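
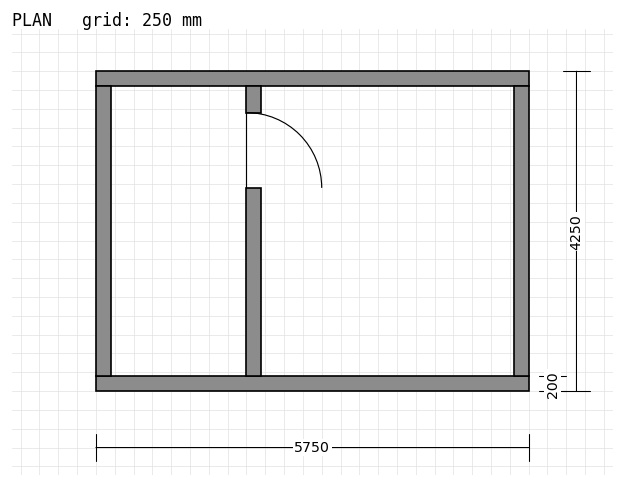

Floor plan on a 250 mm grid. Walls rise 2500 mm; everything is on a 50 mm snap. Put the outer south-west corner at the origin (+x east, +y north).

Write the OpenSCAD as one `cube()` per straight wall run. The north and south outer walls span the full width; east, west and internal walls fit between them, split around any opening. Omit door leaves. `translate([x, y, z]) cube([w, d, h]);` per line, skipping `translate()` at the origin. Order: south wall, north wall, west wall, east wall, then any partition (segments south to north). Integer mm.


cube([5750, 200, 2500]);
translate([0, 4050, 0]) cube([5750, 200, 2500]);
translate([0, 200, 0]) cube([200, 3850, 2500]);
translate([5550, 200, 0]) cube([200, 3850, 2500]);
translate([2000, 200, 0]) cube([200, 2500, 2500]);
translate([2000, 3700, 0]) cube([200, 350, 2500]);


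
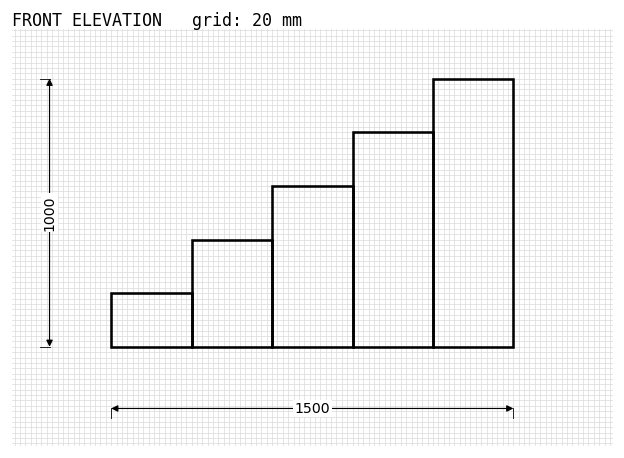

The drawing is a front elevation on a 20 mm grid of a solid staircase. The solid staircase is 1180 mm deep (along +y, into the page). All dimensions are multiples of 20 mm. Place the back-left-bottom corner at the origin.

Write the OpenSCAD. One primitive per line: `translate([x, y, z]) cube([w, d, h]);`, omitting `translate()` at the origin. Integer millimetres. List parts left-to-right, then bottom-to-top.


cube([300, 1180, 200]);
translate([300, 0, 0]) cube([300, 1180, 400]);
translate([600, 0, 0]) cube([300, 1180, 600]);
translate([900, 0, 0]) cube([300, 1180, 800]);
translate([1200, 0, 0]) cube([300, 1180, 1000]);


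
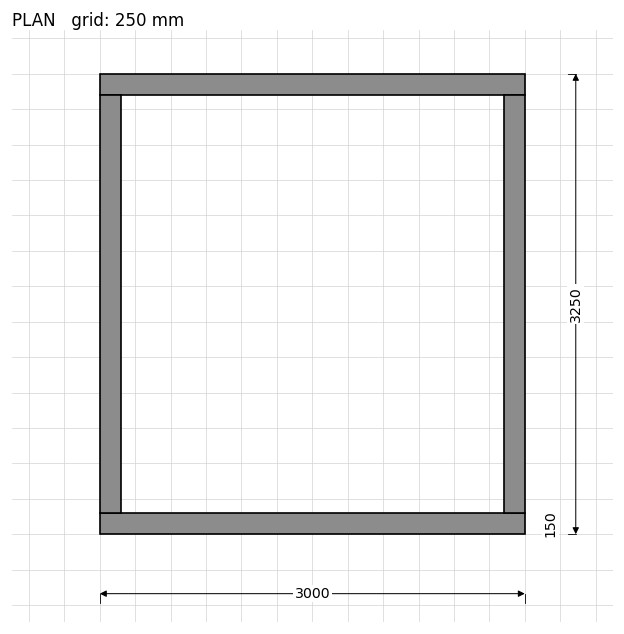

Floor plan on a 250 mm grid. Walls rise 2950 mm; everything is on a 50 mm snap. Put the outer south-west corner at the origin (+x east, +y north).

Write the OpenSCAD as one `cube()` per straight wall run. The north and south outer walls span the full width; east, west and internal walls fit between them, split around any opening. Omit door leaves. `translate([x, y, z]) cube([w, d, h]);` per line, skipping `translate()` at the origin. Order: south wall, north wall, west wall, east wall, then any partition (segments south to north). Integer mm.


cube([3000, 150, 2950]);
translate([0, 3100, 0]) cube([3000, 150, 2950]);
translate([0, 150, 0]) cube([150, 2950, 2950]);
translate([2850, 150, 0]) cube([150, 2950, 2950]);


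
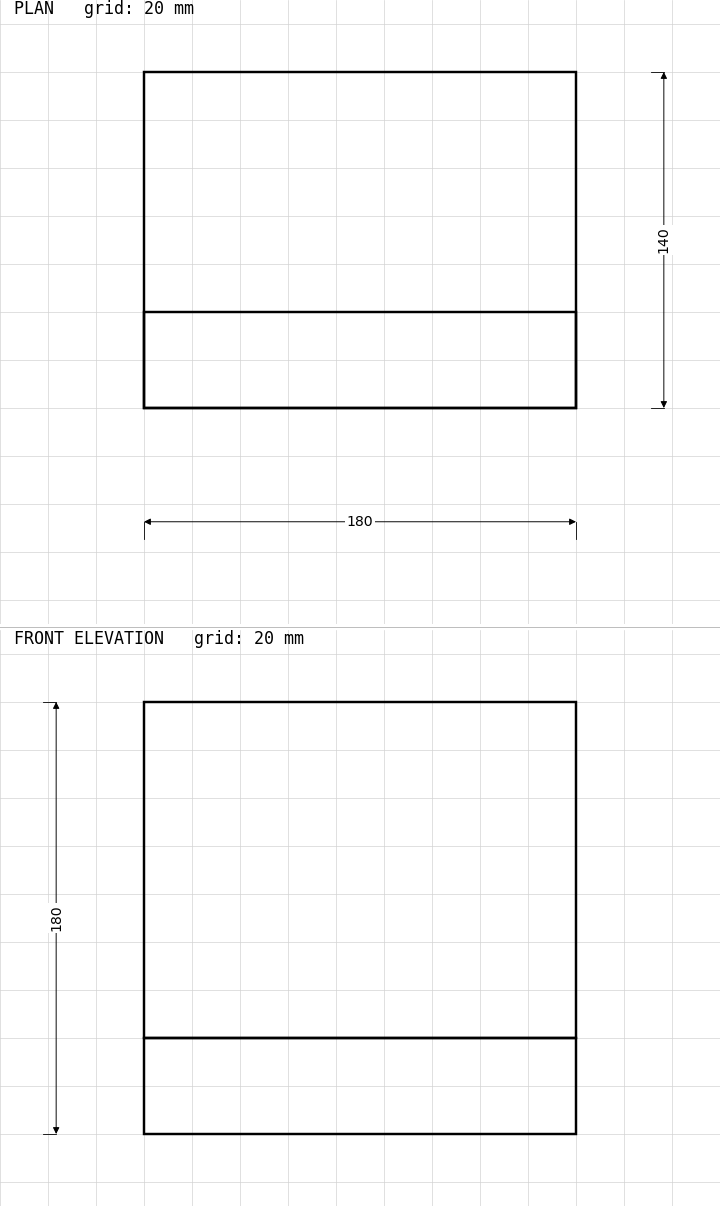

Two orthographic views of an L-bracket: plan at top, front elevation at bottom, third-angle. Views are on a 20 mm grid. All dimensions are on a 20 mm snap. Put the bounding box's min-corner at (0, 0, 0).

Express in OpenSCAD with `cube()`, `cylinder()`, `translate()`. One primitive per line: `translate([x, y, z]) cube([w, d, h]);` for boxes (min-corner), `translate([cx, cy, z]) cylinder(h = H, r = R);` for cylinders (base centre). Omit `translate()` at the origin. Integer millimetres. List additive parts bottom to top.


cube([180, 140, 40]);
translate([0, 0, 40]) cube([180, 40, 140]);


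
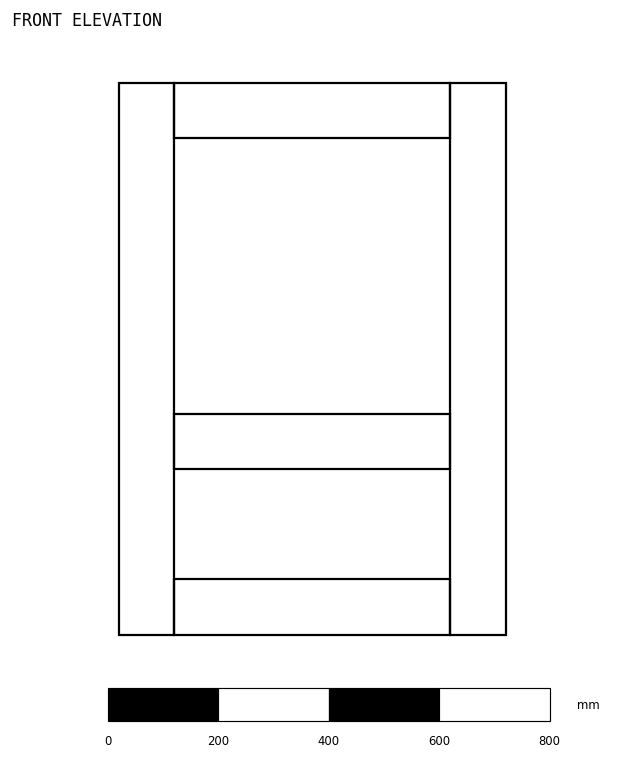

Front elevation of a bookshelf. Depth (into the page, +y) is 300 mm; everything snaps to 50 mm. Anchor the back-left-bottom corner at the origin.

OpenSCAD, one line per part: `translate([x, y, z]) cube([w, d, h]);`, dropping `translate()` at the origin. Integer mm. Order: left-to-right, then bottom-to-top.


cube([100, 300, 1000]);
translate([100, 0, 0]) cube([500, 300, 100]);
translate([100, 0, 300]) cube([500, 300, 100]);
translate([100, 0, 900]) cube([500, 300, 100]);
translate([600, 0, 0]) cube([100, 300, 1000]);


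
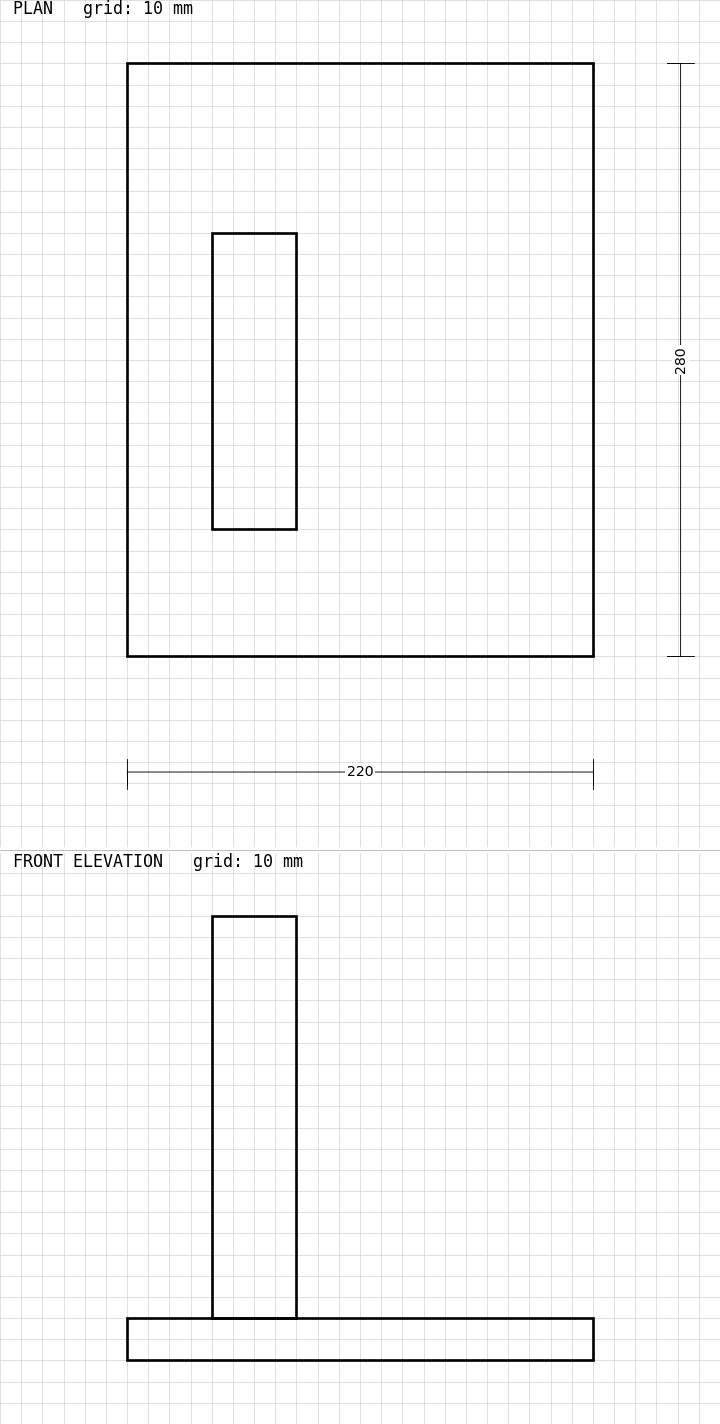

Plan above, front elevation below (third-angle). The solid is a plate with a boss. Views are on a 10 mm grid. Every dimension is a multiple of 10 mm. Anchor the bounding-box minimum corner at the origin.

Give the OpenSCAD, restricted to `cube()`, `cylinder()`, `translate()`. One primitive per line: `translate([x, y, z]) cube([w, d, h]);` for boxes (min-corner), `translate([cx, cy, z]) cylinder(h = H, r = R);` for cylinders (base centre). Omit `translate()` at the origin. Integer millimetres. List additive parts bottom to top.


cube([220, 280, 20]);
translate([40, 60, 20]) cube([40, 140, 190]);


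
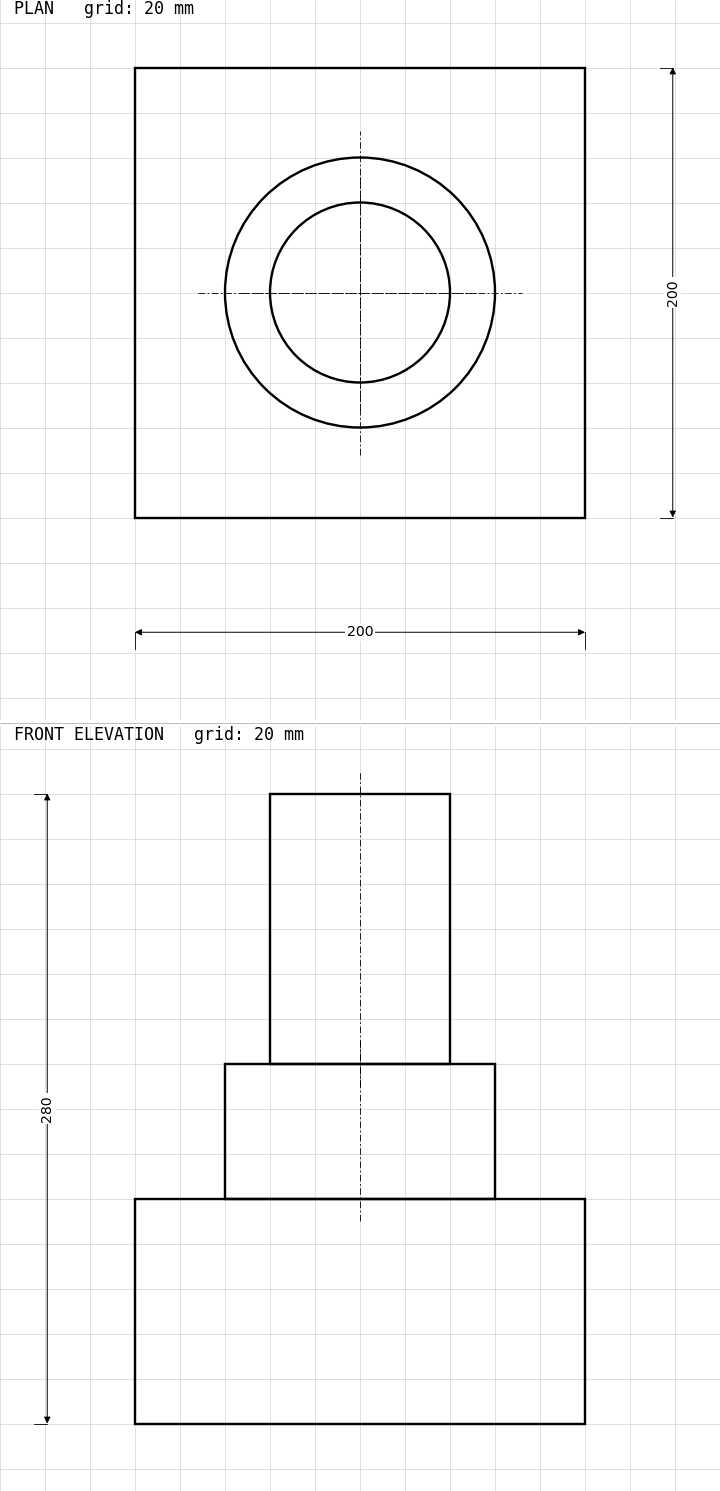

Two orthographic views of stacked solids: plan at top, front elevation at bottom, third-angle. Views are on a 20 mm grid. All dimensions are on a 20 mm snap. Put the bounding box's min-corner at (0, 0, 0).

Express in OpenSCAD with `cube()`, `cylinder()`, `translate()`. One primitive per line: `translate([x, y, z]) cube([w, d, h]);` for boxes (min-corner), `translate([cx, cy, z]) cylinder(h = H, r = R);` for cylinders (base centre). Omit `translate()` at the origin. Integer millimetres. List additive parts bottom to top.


cube([200, 200, 100]);
translate([100, 100, 100]) cylinder(h = 60, r = 60);
translate([100, 100, 160]) cylinder(h = 120, r = 40);


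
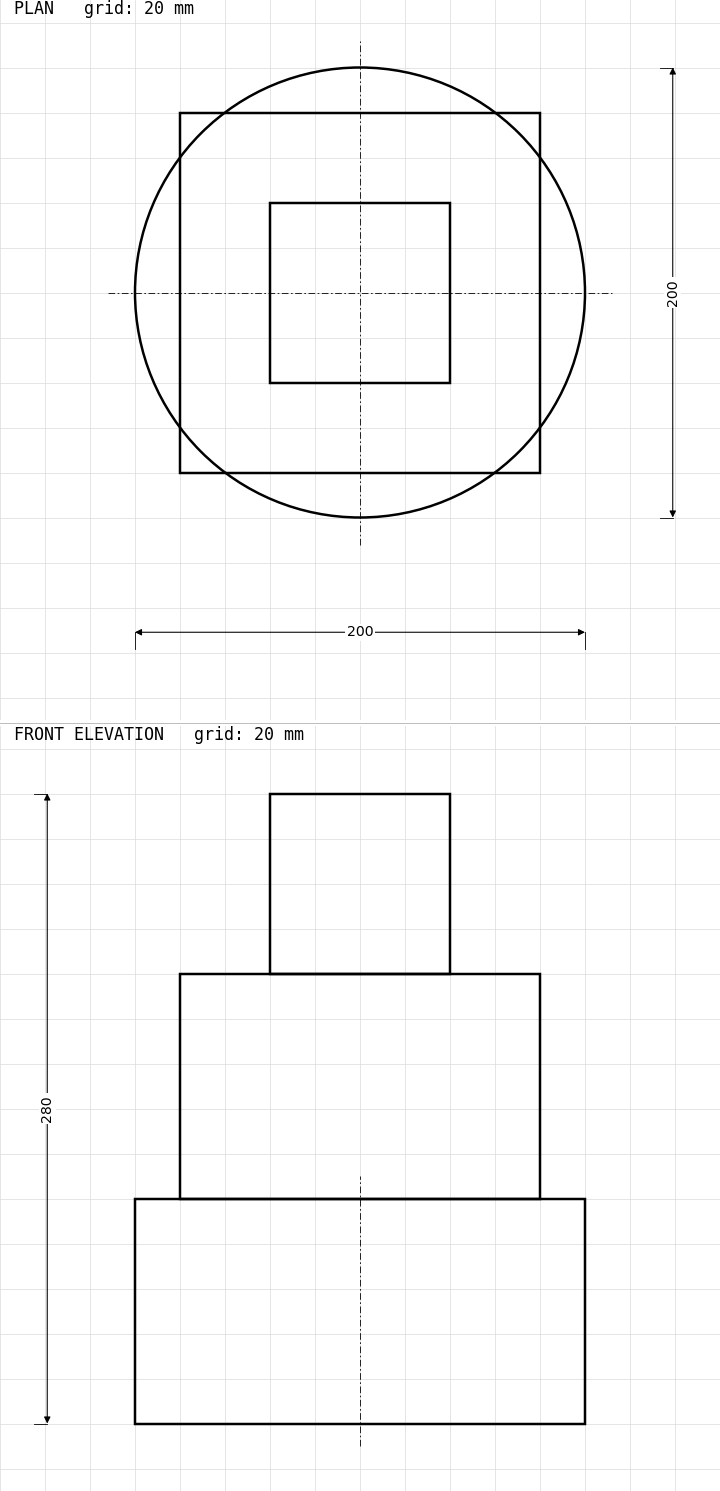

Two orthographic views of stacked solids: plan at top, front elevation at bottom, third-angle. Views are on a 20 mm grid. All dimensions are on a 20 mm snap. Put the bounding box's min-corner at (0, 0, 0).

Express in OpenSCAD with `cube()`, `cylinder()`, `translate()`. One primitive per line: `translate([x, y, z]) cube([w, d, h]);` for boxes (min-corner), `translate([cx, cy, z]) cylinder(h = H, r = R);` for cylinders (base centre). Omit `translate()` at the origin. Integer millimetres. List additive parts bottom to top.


translate([100, 100, 0]) cylinder(h = 100, r = 100);
translate([20, 20, 100]) cube([160, 160, 100]);
translate([60, 60, 200]) cube([80, 80, 80]);


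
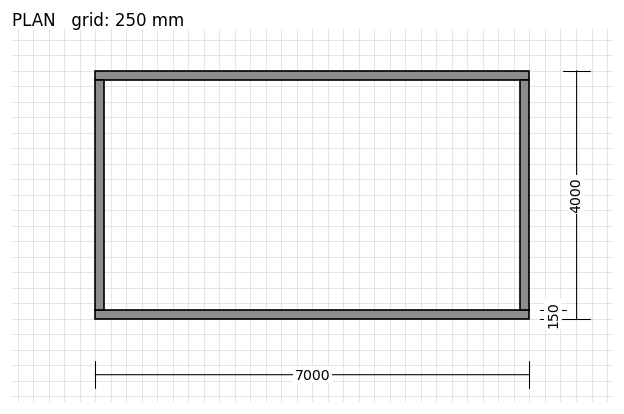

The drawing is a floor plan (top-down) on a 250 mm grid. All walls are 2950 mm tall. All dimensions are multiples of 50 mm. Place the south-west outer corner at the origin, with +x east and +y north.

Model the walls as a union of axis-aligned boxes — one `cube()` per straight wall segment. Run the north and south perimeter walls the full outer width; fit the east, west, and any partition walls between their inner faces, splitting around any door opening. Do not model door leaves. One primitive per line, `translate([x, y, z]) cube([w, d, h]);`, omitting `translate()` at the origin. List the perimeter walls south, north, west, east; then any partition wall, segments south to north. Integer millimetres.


cube([7000, 150, 2950]);
translate([0, 3850, 0]) cube([7000, 150, 2950]);
translate([0, 150, 0]) cube([150, 3700, 2950]);
translate([6850, 150, 0]) cube([150, 3700, 2950]);


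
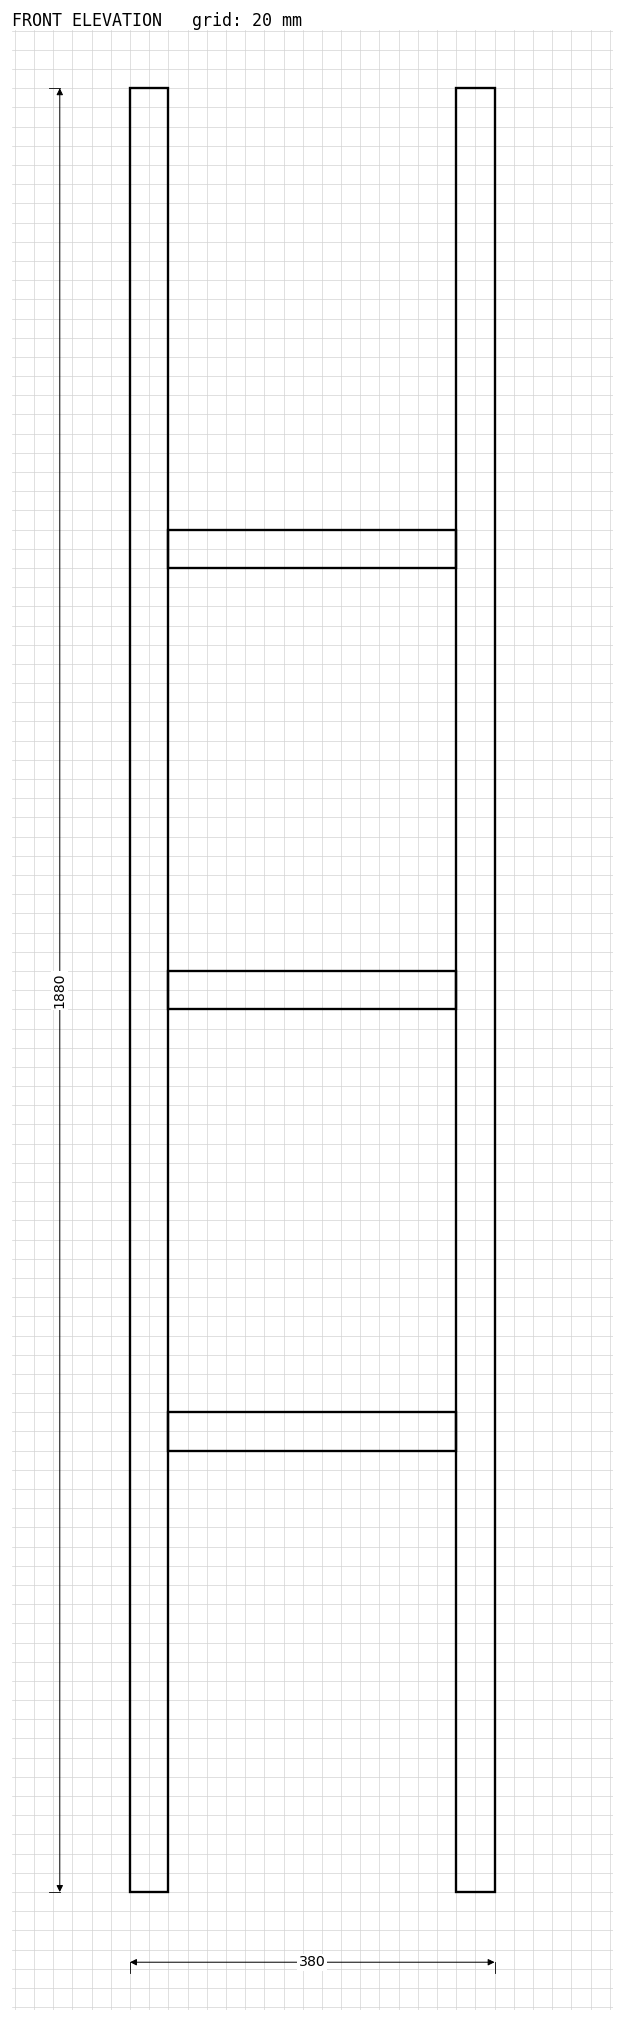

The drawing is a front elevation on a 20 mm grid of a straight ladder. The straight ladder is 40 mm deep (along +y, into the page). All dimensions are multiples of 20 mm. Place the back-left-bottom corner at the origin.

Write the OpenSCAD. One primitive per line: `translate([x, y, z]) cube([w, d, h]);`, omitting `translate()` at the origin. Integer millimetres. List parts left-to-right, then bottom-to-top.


cube([40, 40, 1880]);
translate([40, 0, 460]) cube([300, 40, 40]);
translate([40, 0, 920]) cube([300, 40, 40]);
translate([40, 0, 1380]) cube([300, 40, 40]);
translate([340, 0, 0]) cube([40, 40, 1880]);


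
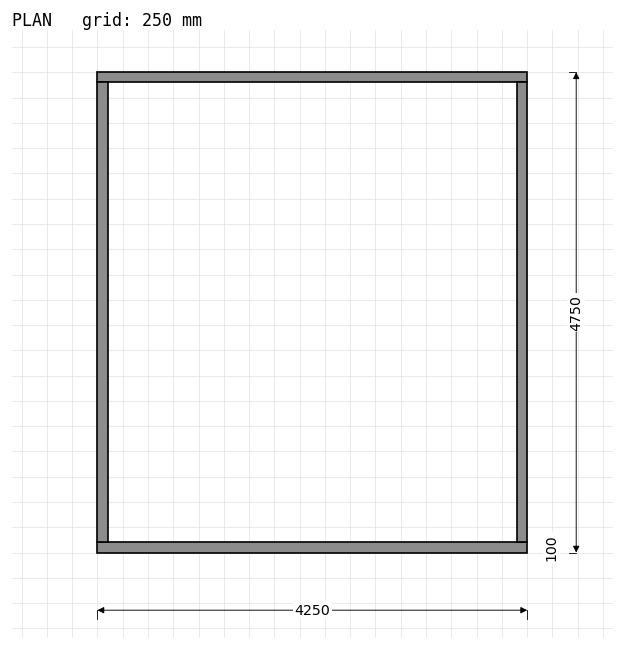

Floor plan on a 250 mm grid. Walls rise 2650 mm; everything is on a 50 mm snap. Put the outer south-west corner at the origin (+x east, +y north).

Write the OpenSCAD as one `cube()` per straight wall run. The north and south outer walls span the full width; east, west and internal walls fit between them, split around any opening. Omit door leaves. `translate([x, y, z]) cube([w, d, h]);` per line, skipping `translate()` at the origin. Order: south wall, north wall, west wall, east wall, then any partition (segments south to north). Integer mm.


cube([4250, 100, 2650]);
translate([0, 4650, 0]) cube([4250, 100, 2650]);
translate([0, 100, 0]) cube([100, 4550, 2650]);
translate([4150, 100, 0]) cube([100, 4550, 2650]);


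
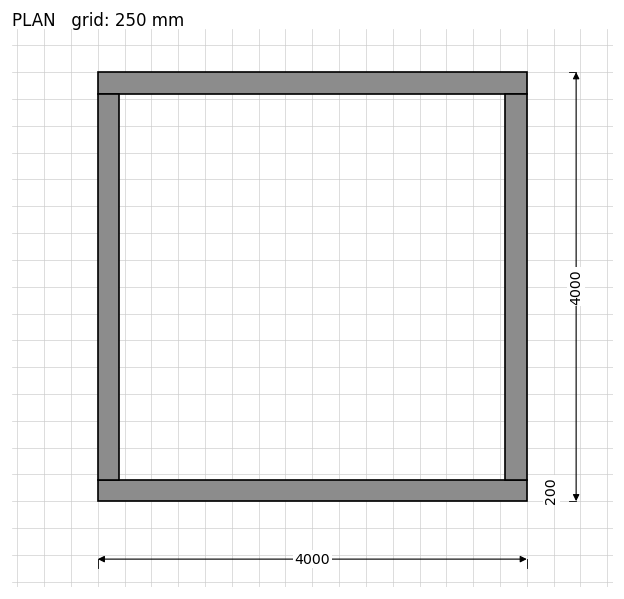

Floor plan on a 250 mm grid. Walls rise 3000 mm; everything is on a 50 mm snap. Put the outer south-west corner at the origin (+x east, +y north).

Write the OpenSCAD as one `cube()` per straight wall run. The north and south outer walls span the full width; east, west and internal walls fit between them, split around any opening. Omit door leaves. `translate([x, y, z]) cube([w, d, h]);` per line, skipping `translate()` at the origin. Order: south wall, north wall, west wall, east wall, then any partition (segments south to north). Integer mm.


cube([4000, 200, 3000]);
translate([0, 3800, 0]) cube([4000, 200, 3000]);
translate([0, 200, 0]) cube([200, 3600, 3000]);
translate([3800, 200, 0]) cube([200, 3600, 3000]);


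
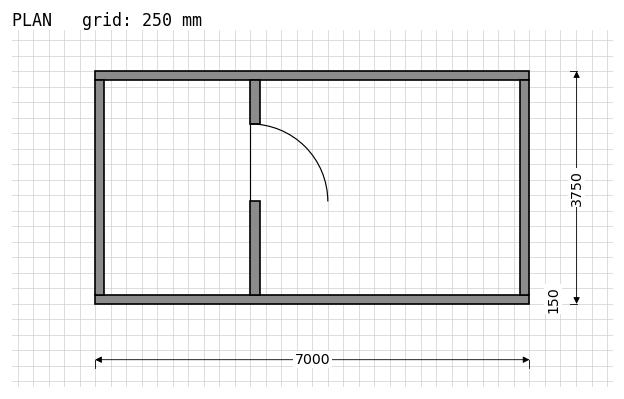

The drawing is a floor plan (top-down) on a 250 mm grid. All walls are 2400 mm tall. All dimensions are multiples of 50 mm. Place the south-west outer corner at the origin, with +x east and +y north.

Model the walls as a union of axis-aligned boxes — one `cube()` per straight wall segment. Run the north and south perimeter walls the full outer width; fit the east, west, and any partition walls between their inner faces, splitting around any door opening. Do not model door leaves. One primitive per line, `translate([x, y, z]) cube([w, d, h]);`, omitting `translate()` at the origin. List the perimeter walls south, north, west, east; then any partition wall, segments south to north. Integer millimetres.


cube([7000, 150, 2400]);
translate([0, 3600, 0]) cube([7000, 150, 2400]);
translate([0, 150, 0]) cube([150, 3450, 2400]);
translate([6850, 150, 0]) cube([150, 3450, 2400]);
translate([2500, 150, 0]) cube([150, 1500, 2400]);
translate([2500, 2900, 0]) cube([150, 700, 2400]);


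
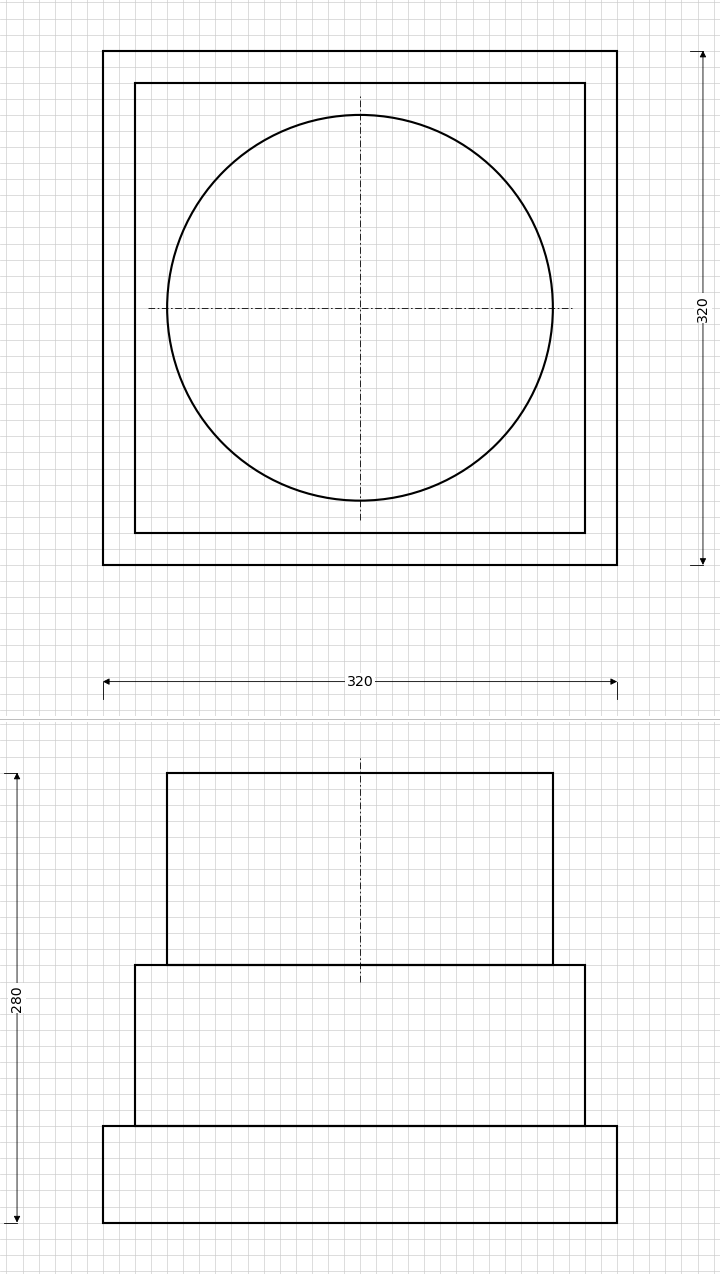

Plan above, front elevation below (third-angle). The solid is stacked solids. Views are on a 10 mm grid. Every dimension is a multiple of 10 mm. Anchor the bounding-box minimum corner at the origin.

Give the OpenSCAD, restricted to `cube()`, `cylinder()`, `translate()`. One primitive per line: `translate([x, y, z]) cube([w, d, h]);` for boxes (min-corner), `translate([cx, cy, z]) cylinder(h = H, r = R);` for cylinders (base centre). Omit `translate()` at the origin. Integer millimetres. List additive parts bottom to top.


cube([320, 320, 60]);
translate([20, 20, 60]) cube([280, 280, 100]);
translate([160, 160, 160]) cylinder(h = 120, r = 120);


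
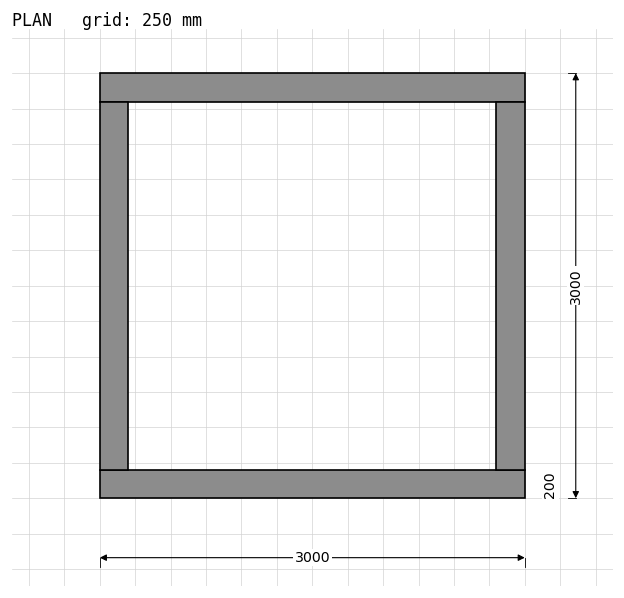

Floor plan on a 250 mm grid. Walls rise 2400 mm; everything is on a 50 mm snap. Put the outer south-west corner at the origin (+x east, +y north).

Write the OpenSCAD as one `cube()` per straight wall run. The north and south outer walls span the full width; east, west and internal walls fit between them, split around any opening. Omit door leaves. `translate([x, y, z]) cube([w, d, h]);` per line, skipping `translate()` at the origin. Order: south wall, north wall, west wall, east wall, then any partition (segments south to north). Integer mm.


cube([3000, 200, 2400]);
translate([0, 2800, 0]) cube([3000, 200, 2400]);
translate([0, 200, 0]) cube([200, 2600, 2400]);
translate([2800, 200, 0]) cube([200, 2600, 2400]);


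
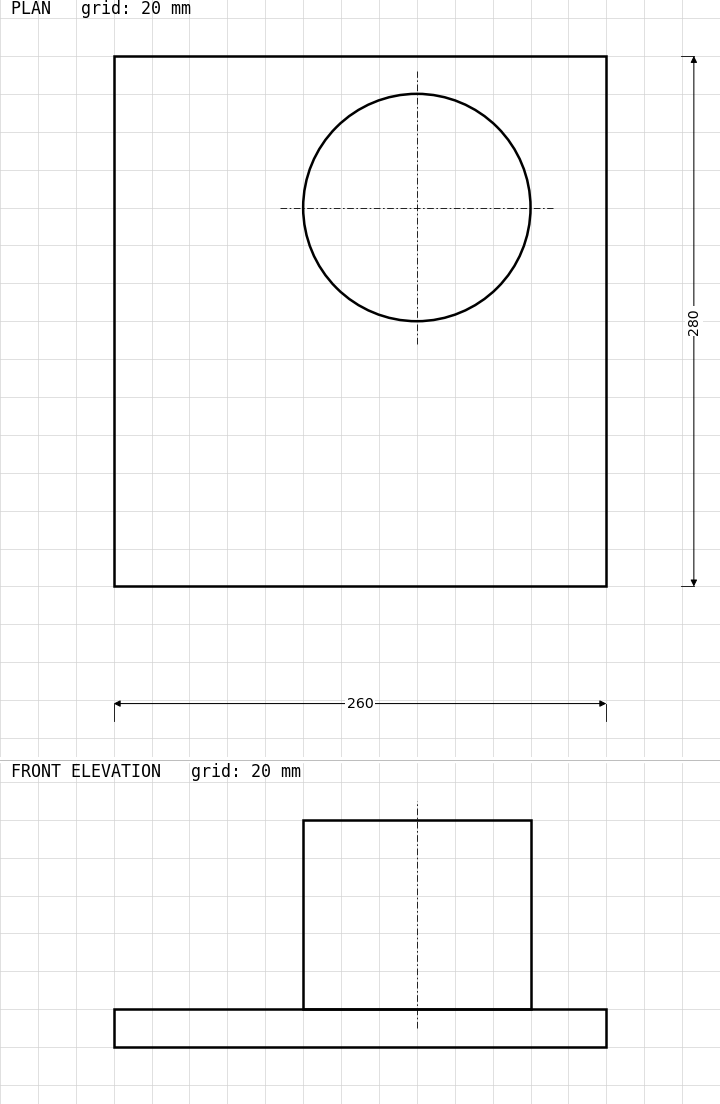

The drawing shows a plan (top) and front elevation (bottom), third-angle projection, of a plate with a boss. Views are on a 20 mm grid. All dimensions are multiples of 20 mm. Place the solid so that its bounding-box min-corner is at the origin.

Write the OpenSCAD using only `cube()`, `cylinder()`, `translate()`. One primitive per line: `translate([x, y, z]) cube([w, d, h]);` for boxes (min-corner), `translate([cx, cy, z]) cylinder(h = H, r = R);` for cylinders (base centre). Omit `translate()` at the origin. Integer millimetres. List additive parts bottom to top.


cube([260, 280, 20]);
translate([160, 200, 20]) cylinder(h = 100, r = 60);


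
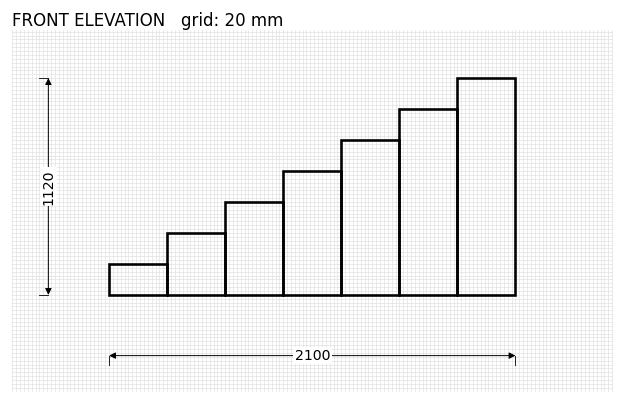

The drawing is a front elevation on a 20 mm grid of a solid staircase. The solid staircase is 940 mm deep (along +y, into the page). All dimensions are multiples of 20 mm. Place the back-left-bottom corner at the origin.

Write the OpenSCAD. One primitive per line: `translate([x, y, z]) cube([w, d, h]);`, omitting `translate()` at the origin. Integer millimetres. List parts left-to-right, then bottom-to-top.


cube([300, 940, 160]);
translate([300, 0, 0]) cube([300, 940, 320]);
translate([600, 0, 0]) cube([300, 940, 480]);
translate([900, 0, 0]) cube([300, 940, 640]);
translate([1200, 0, 0]) cube([300, 940, 800]);
translate([1500, 0, 0]) cube([300, 940, 960]);
translate([1800, 0, 0]) cube([300, 940, 1120]);


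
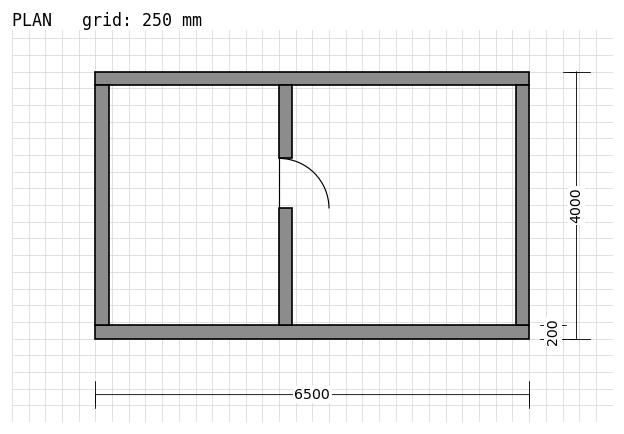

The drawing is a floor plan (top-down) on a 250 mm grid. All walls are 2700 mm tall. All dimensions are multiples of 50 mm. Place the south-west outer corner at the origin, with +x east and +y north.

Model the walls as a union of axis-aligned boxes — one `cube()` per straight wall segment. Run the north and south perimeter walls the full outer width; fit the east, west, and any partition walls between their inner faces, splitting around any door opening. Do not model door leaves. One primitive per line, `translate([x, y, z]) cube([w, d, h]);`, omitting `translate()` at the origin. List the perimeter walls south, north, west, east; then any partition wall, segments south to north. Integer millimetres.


cube([6500, 200, 2700]);
translate([0, 3800, 0]) cube([6500, 200, 2700]);
translate([0, 200, 0]) cube([200, 3600, 2700]);
translate([6300, 200, 0]) cube([200, 3600, 2700]);
translate([2750, 200, 0]) cube([200, 1750, 2700]);
translate([2750, 2700, 0]) cube([200, 1100, 2700]);


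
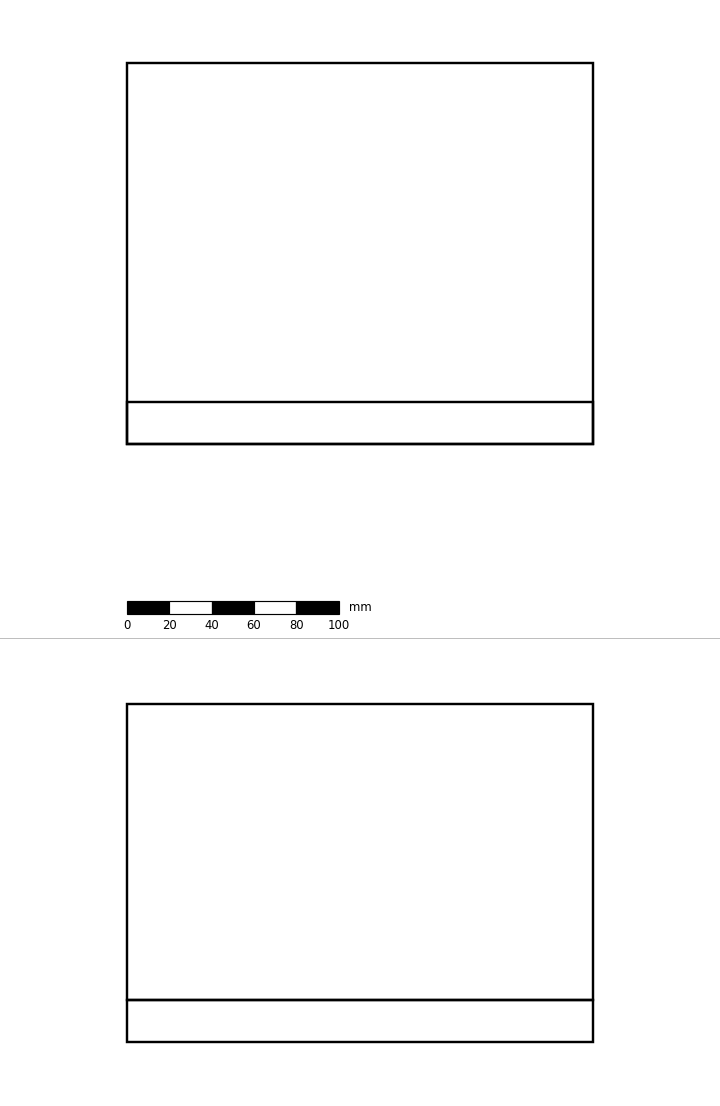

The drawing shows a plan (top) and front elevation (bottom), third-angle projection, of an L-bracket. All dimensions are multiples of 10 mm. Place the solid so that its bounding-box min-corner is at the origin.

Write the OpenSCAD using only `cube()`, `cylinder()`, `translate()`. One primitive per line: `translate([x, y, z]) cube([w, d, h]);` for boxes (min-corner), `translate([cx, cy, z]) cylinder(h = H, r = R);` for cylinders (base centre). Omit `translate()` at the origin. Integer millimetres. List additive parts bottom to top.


cube([220, 180, 20]);
translate([0, 0, 20]) cube([220, 20, 140]);


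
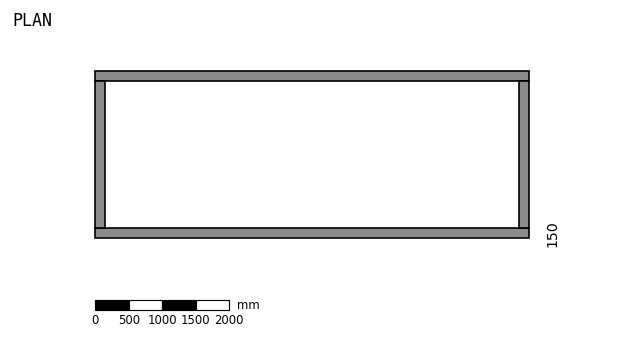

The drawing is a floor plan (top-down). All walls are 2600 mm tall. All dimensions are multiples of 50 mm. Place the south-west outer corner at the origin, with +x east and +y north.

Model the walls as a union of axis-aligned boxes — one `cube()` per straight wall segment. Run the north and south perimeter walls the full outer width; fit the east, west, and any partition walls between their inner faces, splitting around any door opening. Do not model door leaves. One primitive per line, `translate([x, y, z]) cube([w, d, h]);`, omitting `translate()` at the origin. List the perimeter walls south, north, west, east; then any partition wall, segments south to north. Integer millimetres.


cube([6500, 150, 2600]);
translate([0, 2350, 0]) cube([6500, 150, 2600]);
translate([0, 150, 0]) cube([150, 2200, 2600]);
translate([6350, 150, 0]) cube([150, 2200, 2600]);


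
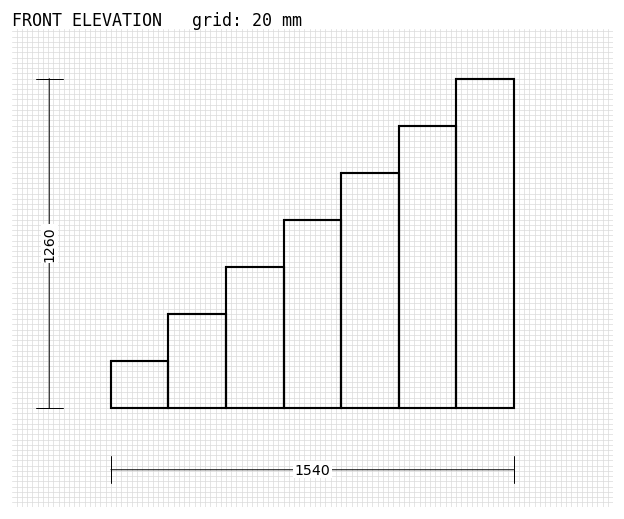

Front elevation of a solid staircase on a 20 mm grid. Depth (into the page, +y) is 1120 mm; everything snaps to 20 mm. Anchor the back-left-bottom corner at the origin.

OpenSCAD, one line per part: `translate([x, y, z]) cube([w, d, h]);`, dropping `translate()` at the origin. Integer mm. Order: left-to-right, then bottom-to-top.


cube([220, 1120, 180]);
translate([220, 0, 0]) cube([220, 1120, 360]);
translate([440, 0, 0]) cube([220, 1120, 540]);
translate([660, 0, 0]) cube([220, 1120, 720]);
translate([880, 0, 0]) cube([220, 1120, 900]);
translate([1100, 0, 0]) cube([220, 1120, 1080]);
translate([1320, 0, 0]) cube([220, 1120, 1260]);


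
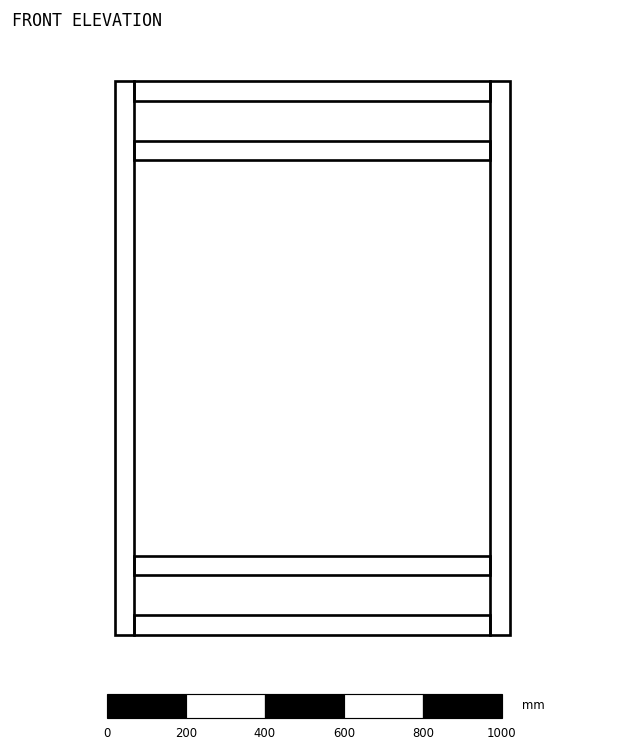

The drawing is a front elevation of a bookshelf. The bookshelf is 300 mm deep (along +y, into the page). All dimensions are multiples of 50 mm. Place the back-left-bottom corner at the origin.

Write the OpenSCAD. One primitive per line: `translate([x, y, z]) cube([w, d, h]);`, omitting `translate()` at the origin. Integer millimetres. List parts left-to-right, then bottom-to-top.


cube([50, 300, 1400]);
translate([50, 0, 0]) cube([900, 300, 50]);
translate([50, 0, 150]) cube([900, 300, 50]);
translate([50, 0, 1200]) cube([900, 300, 50]);
translate([50, 0, 1350]) cube([900, 300, 50]);
translate([950, 0, 0]) cube([50, 300, 1400]);


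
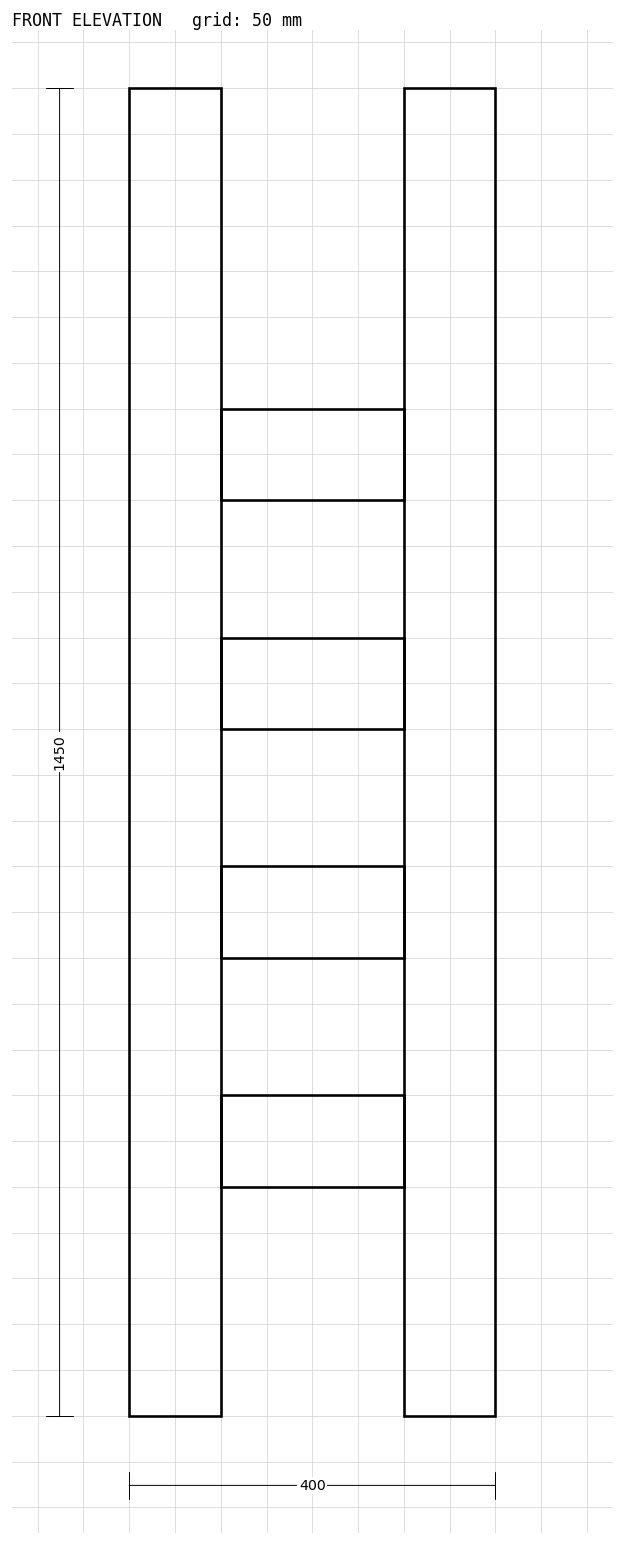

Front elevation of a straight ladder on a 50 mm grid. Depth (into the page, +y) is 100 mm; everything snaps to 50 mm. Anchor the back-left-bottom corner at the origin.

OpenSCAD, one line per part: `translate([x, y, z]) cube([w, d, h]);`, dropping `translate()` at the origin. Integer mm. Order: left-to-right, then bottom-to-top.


cube([100, 100, 1450]);
translate([100, 0, 250]) cube([200, 100, 100]);
translate([100, 0, 500]) cube([200, 100, 100]);
translate([100, 0, 750]) cube([200, 100, 100]);
translate([100, 0, 1000]) cube([200, 100, 100]);
translate([300, 0, 0]) cube([100, 100, 1450]);


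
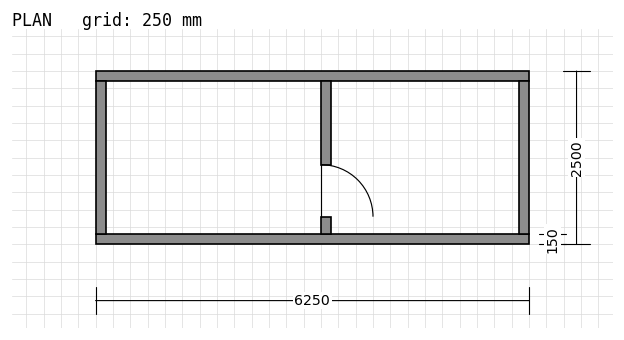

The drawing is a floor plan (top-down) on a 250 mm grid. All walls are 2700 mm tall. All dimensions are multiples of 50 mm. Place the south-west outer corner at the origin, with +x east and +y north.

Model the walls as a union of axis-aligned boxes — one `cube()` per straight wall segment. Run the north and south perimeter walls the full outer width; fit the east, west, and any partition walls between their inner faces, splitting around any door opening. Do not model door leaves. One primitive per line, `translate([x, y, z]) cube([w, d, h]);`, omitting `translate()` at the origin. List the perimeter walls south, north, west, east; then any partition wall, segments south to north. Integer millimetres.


cube([6250, 150, 2700]);
translate([0, 2350, 0]) cube([6250, 150, 2700]);
translate([0, 150, 0]) cube([150, 2200, 2700]);
translate([6100, 150, 0]) cube([150, 2200, 2700]);
translate([3250, 150, 0]) cube([150, 250, 2700]);
translate([3250, 1150, 0]) cube([150, 1200, 2700]);


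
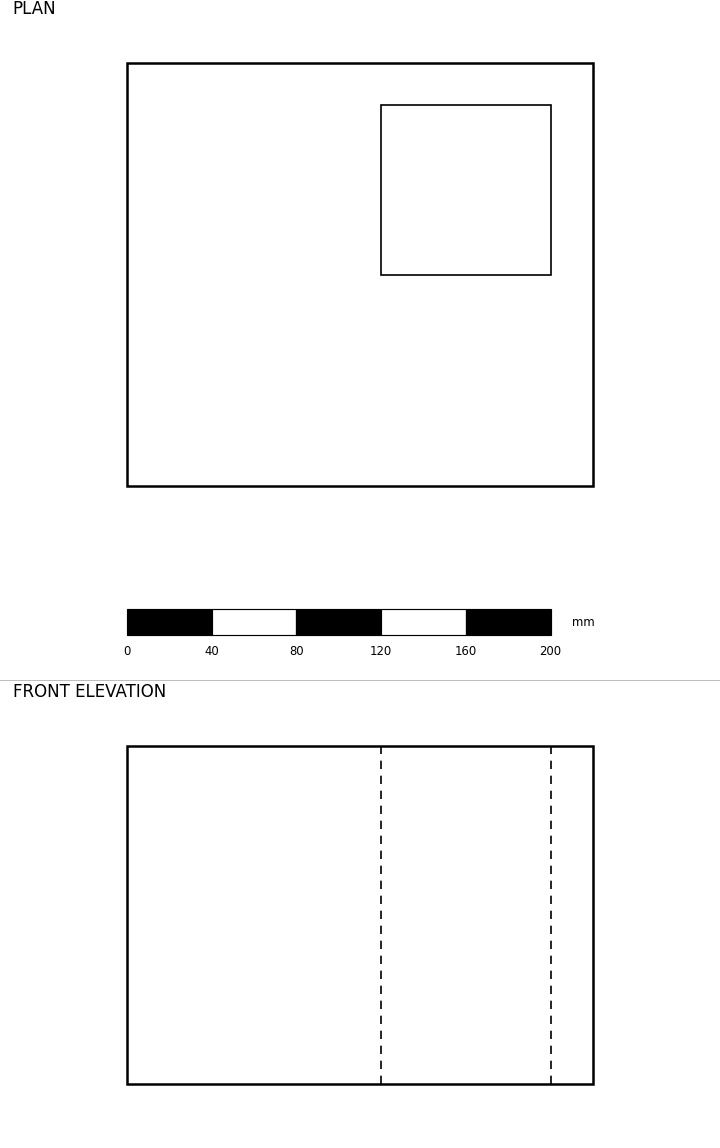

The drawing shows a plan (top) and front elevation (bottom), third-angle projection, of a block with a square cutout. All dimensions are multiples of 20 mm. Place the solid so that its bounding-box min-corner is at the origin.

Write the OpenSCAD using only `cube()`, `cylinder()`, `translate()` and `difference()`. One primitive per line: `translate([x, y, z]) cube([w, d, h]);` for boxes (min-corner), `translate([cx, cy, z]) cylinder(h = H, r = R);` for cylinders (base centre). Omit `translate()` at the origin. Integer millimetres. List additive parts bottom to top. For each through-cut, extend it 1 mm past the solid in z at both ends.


difference() {
  cube([220, 200, 160]);
  translate([120, 100, -1]) cube([80, 80, 162]);
}


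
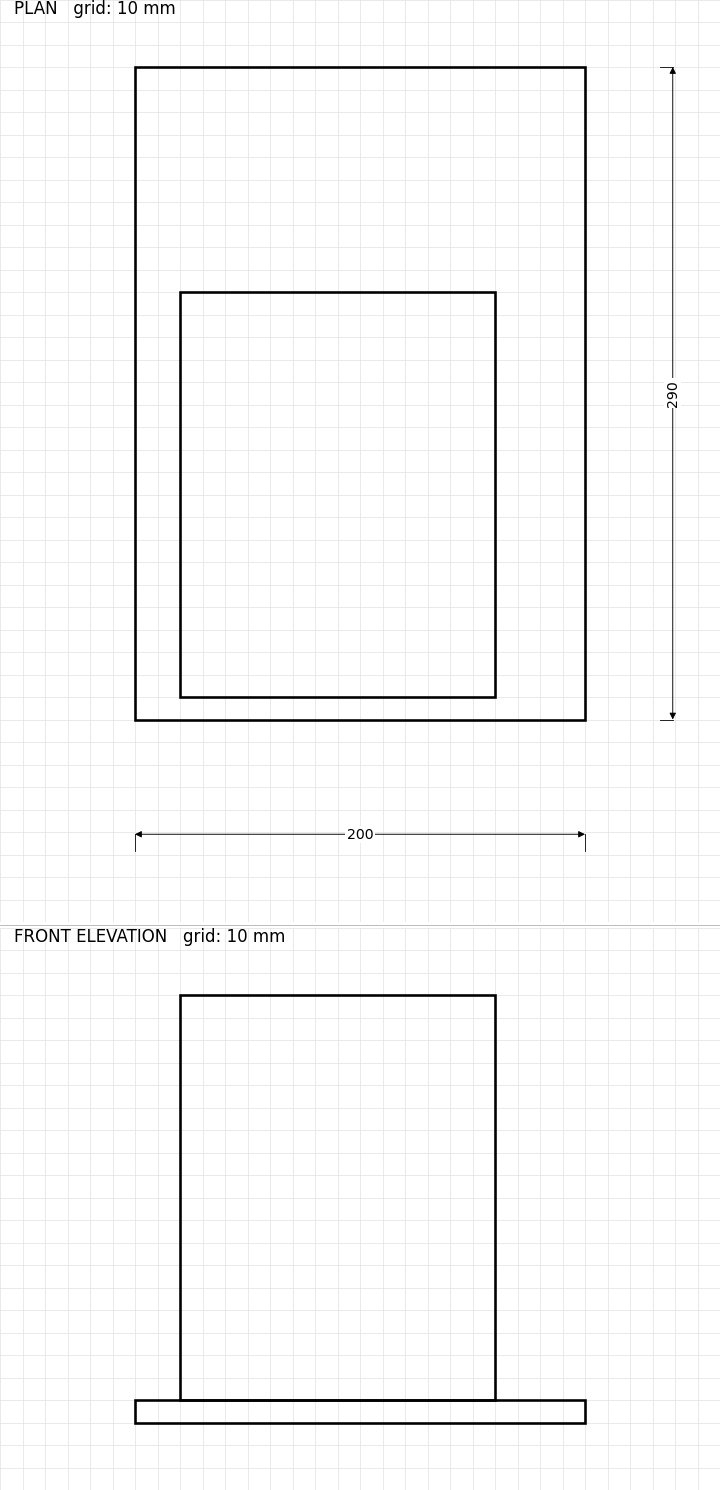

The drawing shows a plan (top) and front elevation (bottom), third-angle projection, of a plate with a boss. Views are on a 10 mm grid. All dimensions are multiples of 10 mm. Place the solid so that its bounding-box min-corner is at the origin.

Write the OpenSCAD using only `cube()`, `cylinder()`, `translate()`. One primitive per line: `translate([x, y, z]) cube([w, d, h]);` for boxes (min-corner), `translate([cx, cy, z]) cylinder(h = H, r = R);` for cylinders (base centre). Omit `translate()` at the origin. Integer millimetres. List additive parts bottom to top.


cube([200, 290, 10]);
translate([20, 10, 10]) cube([140, 180, 180]);


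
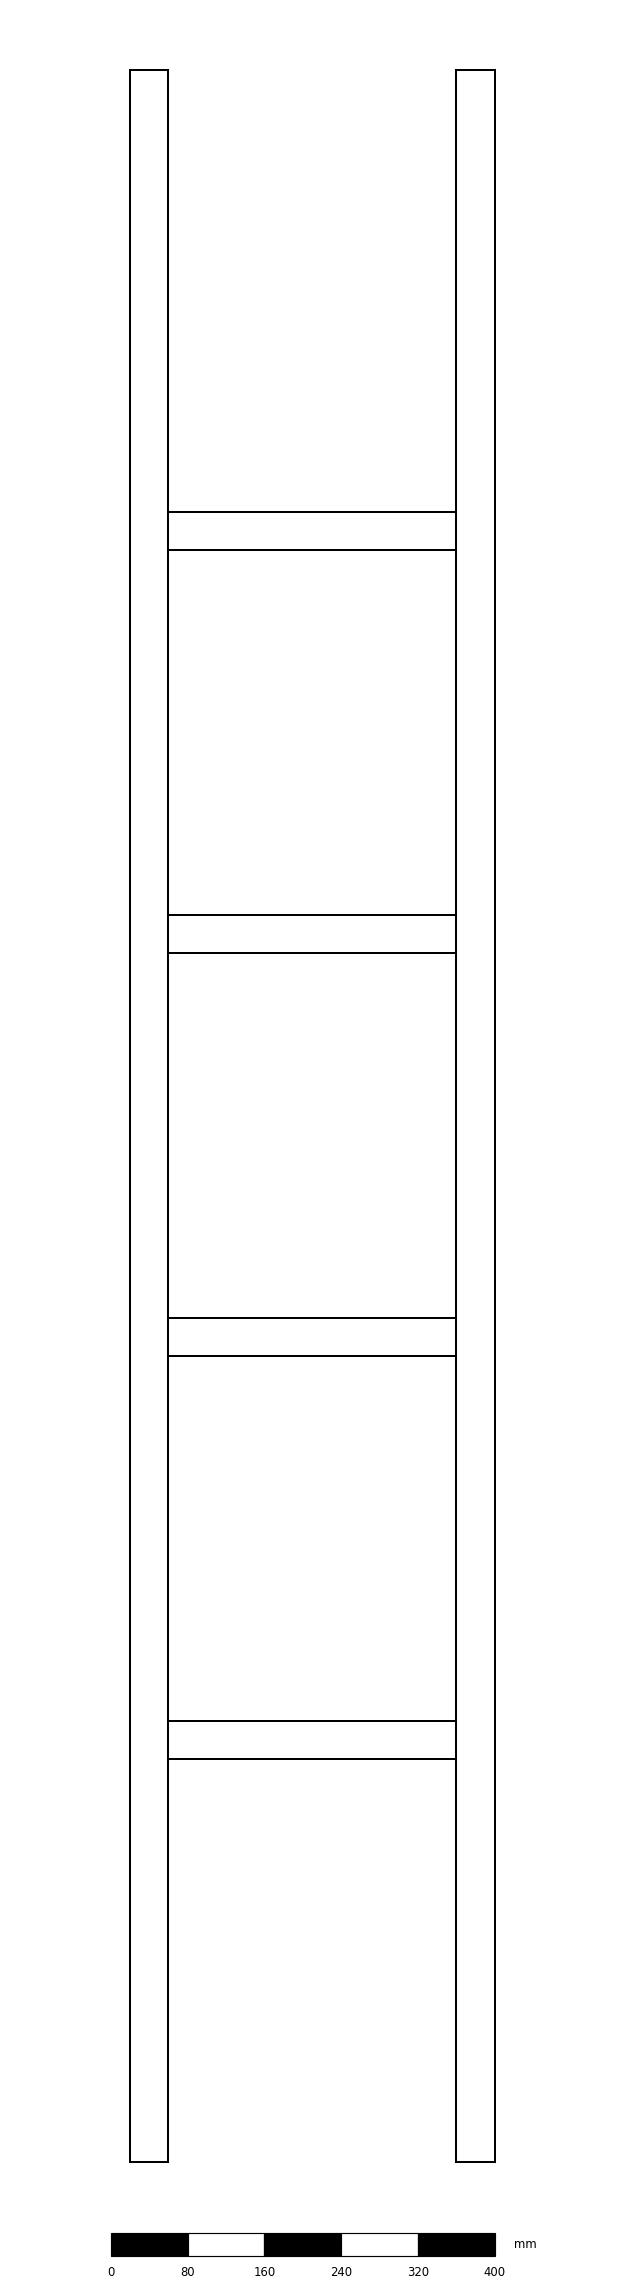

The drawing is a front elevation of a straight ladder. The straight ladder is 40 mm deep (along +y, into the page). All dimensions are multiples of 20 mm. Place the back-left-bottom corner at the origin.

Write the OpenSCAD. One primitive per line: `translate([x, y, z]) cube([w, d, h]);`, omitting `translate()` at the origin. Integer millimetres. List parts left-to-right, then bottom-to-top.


cube([40, 40, 2180]);
translate([40, 0, 420]) cube([300, 40, 40]);
translate([40, 0, 840]) cube([300, 40, 40]);
translate([40, 0, 1260]) cube([300, 40, 40]);
translate([40, 0, 1680]) cube([300, 40, 40]);
translate([340, 0, 0]) cube([40, 40, 2180]);


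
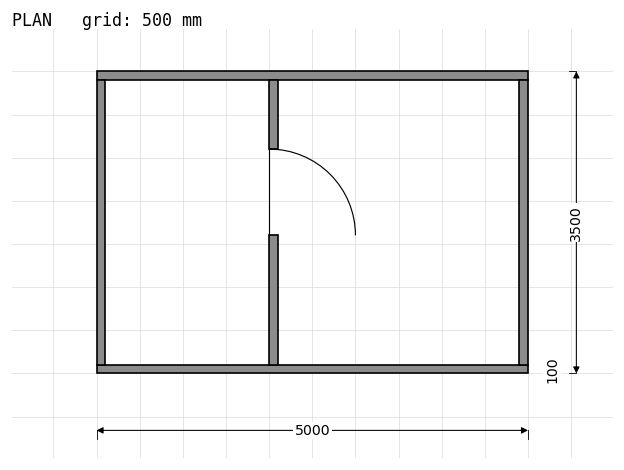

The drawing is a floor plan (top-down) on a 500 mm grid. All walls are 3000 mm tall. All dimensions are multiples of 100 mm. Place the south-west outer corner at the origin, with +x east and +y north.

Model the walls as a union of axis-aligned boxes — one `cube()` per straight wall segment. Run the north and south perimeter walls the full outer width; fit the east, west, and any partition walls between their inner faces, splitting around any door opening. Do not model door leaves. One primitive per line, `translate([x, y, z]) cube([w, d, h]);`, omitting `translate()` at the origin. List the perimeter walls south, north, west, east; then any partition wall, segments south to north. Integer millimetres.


cube([5000, 100, 3000]);
translate([0, 3400, 0]) cube([5000, 100, 3000]);
translate([0, 100, 0]) cube([100, 3300, 3000]);
translate([4900, 100, 0]) cube([100, 3300, 3000]);
translate([2000, 100, 0]) cube([100, 1500, 3000]);
translate([2000, 2600, 0]) cube([100, 800, 3000]);


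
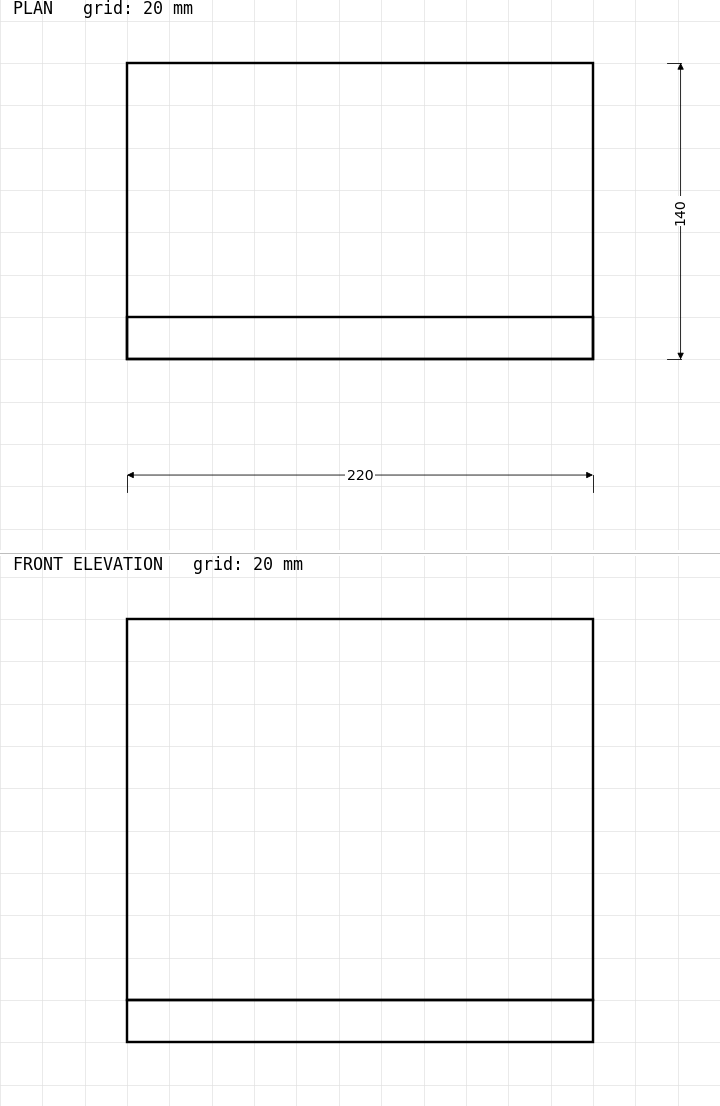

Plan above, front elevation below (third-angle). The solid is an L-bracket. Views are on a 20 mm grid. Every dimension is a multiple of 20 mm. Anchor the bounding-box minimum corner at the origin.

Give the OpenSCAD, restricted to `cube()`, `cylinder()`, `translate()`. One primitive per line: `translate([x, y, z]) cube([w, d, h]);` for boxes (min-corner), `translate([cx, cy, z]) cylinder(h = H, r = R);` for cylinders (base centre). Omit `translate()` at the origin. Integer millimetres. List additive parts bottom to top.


cube([220, 140, 20]);
translate([0, 0, 20]) cube([220, 20, 180]);


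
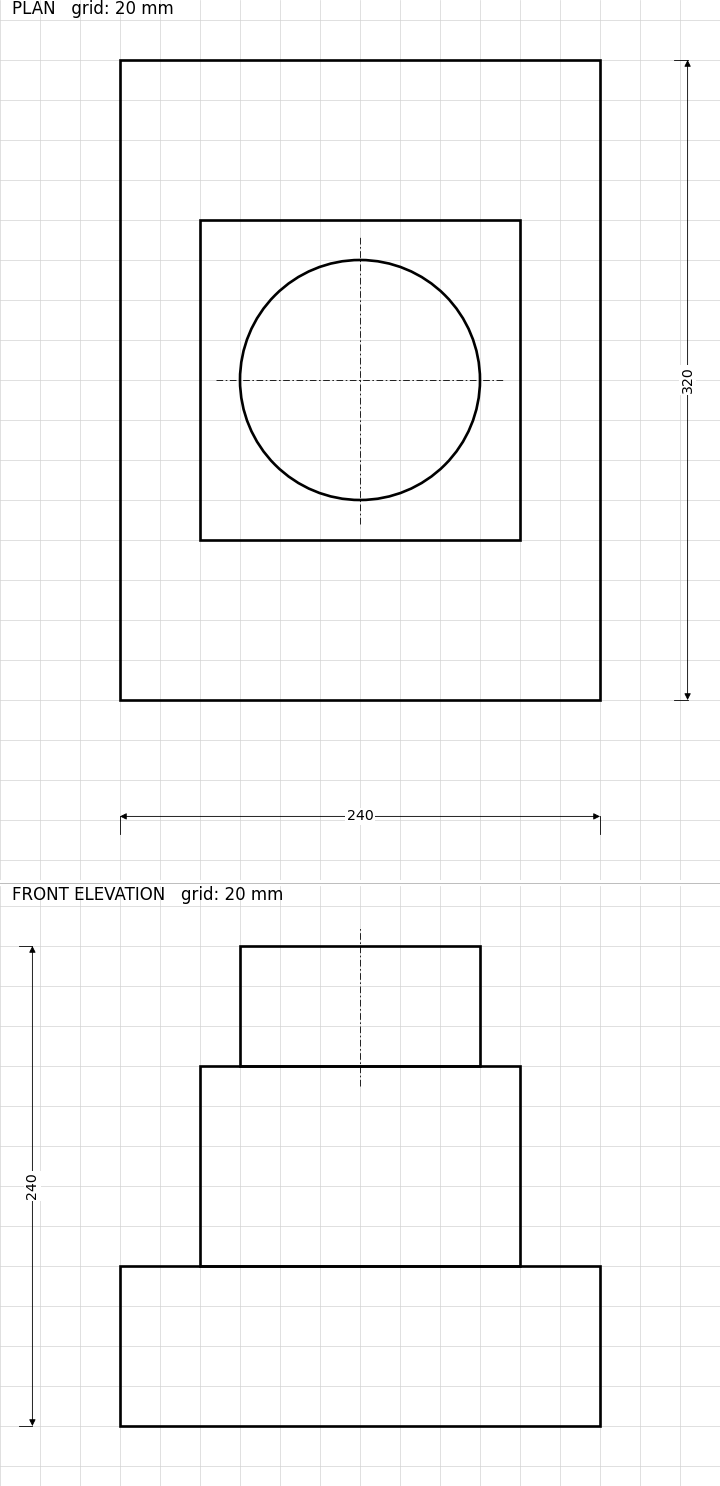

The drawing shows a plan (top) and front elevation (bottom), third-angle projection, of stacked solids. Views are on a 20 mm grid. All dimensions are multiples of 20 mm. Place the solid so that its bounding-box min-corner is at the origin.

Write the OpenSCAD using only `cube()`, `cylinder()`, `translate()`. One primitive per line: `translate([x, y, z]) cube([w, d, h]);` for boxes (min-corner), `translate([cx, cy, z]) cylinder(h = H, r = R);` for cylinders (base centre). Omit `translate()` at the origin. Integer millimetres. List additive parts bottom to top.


cube([240, 320, 80]);
translate([40, 80, 80]) cube([160, 160, 100]);
translate([120, 160, 180]) cylinder(h = 60, r = 60);


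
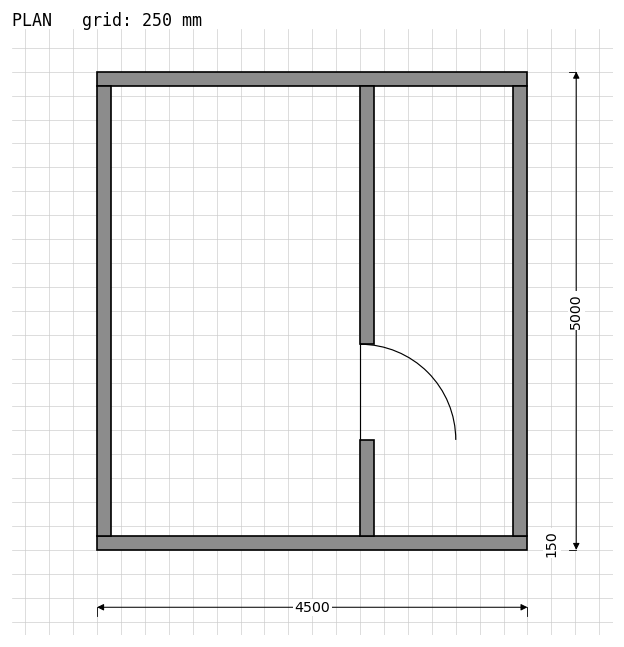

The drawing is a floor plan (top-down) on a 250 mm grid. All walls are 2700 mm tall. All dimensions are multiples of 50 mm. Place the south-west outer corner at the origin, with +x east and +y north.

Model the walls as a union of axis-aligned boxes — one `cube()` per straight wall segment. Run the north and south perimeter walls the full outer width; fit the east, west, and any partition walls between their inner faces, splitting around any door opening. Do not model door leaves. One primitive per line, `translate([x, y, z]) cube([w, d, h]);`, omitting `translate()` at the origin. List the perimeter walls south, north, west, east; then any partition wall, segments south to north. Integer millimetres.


cube([4500, 150, 2700]);
translate([0, 4850, 0]) cube([4500, 150, 2700]);
translate([0, 150, 0]) cube([150, 4700, 2700]);
translate([4350, 150, 0]) cube([150, 4700, 2700]);
translate([2750, 150, 0]) cube([150, 1000, 2700]);
translate([2750, 2150, 0]) cube([150, 2700, 2700]);


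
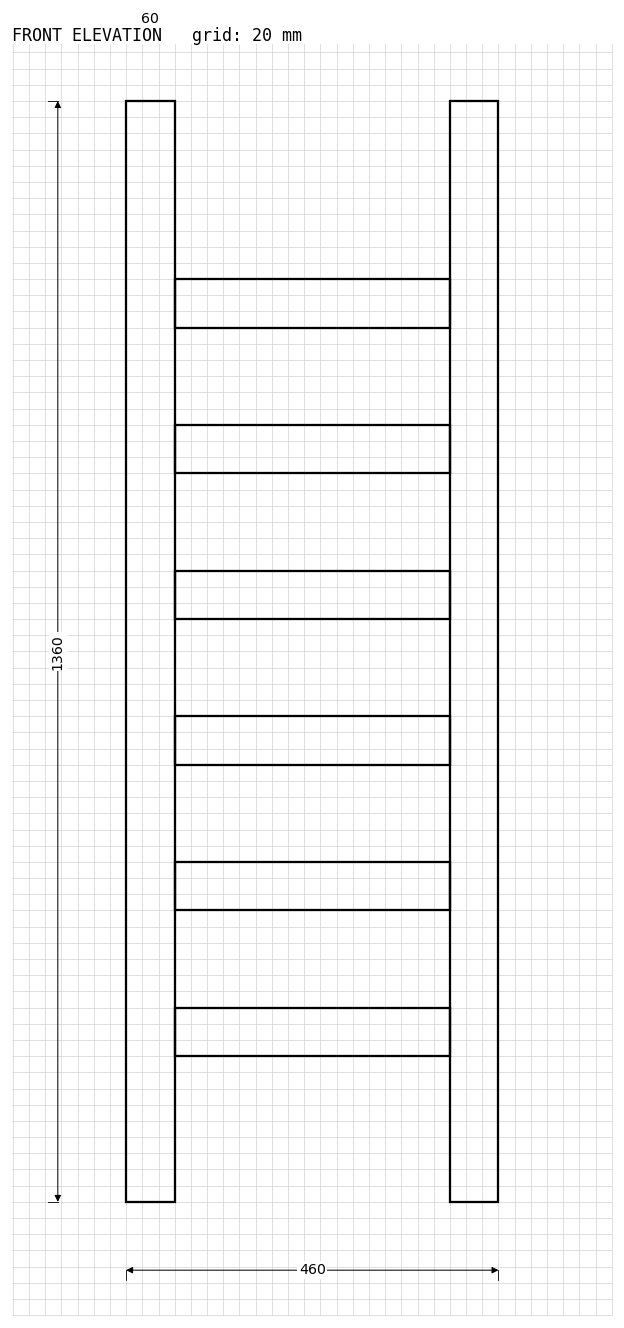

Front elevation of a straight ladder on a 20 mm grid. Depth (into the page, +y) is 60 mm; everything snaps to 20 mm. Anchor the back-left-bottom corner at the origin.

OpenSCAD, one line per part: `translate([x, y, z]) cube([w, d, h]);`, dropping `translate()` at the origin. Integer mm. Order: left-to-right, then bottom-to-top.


cube([60, 60, 1360]);
translate([60, 0, 180]) cube([340, 60, 60]);
translate([60, 0, 360]) cube([340, 60, 60]);
translate([60, 0, 540]) cube([340, 60, 60]);
translate([60, 0, 720]) cube([340, 60, 60]);
translate([60, 0, 900]) cube([340, 60, 60]);
translate([60, 0, 1080]) cube([340, 60, 60]);
translate([400, 0, 0]) cube([60, 60, 1360]);


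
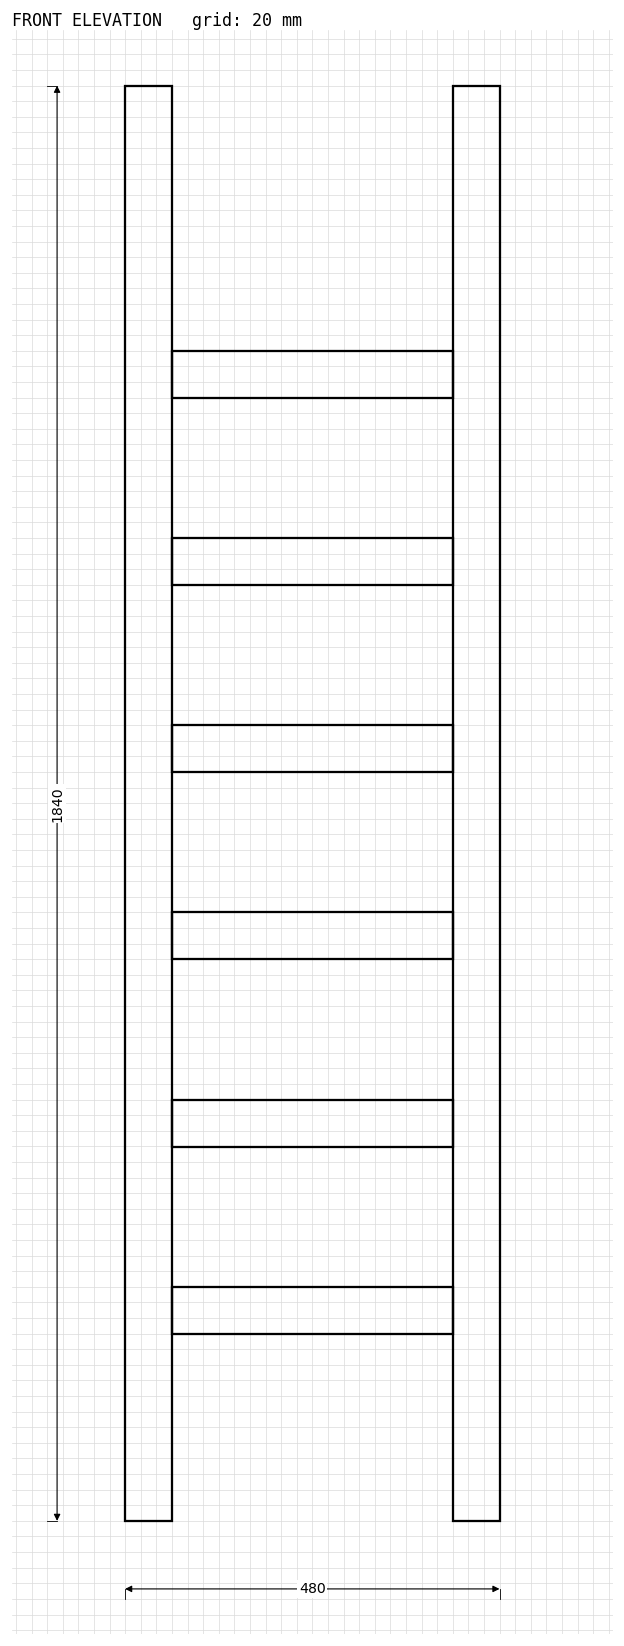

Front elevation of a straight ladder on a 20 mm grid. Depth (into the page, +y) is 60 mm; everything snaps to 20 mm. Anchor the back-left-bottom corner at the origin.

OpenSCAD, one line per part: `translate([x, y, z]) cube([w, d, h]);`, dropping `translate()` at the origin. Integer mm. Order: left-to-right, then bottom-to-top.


cube([60, 60, 1840]);
translate([60, 0, 240]) cube([360, 60, 60]);
translate([60, 0, 480]) cube([360, 60, 60]);
translate([60, 0, 720]) cube([360, 60, 60]);
translate([60, 0, 960]) cube([360, 60, 60]);
translate([60, 0, 1200]) cube([360, 60, 60]);
translate([60, 0, 1440]) cube([360, 60, 60]);
translate([420, 0, 0]) cube([60, 60, 1840]);


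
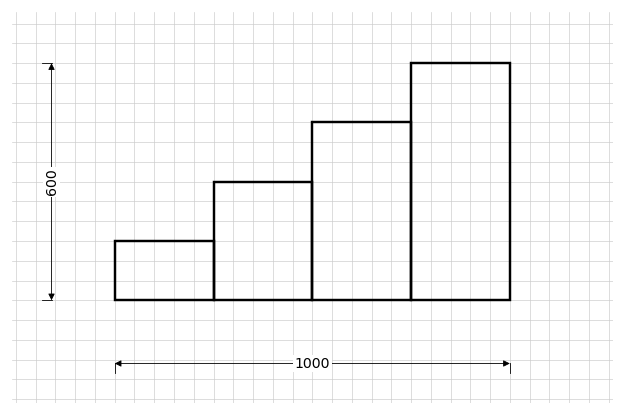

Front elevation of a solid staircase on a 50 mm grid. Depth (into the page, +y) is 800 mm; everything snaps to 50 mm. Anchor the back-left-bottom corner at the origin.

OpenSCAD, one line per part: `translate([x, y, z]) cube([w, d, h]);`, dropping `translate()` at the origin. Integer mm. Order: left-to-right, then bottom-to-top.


cube([250, 800, 150]);
translate([250, 0, 0]) cube([250, 800, 300]);
translate([500, 0, 0]) cube([250, 800, 450]);
translate([750, 0, 0]) cube([250, 800, 600]);


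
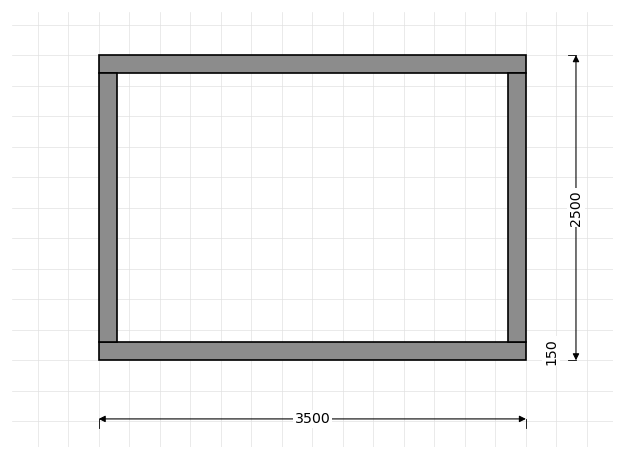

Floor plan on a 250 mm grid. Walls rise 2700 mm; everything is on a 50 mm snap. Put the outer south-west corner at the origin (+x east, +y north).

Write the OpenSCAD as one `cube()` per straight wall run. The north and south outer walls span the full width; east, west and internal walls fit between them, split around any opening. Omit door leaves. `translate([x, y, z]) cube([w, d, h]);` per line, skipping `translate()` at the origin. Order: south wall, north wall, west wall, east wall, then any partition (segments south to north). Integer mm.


cube([3500, 150, 2700]);
translate([0, 2350, 0]) cube([3500, 150, 2700]);
translate([0, 150, 0]) cube([150, 2200, 2700]);
translate([3350, 150, 0]) cube([150, 2200, 2700]);
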